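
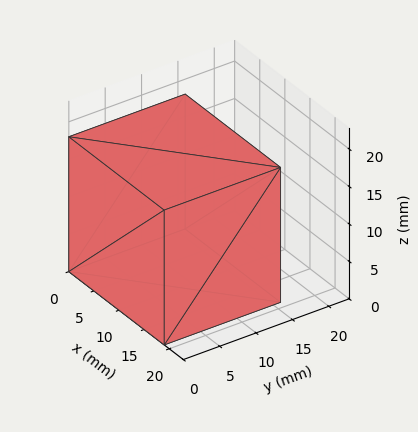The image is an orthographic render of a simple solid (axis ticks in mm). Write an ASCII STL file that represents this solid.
Reading the render: the shape is a rectangular box, roughly 19 × 16 mm footprint and 18 mm tall (dimensions read to the nearest mm from the axis ticks). For the STL, each face is triangulated and given an outward normal.

solid part
  facet normal 0.0000 0.0000 -1.0000
    outer loop
      vertex 19.00 16.00 0.00
      vertex 19.00 0.00 0.00
      vertex 0.00 0.00 0.00
    endloop
  endfacet
  facet normal 0.0000 0.0000 -1.0000
    outer loop
      vertex 0.00 16.00 0.00
      vertex 19.00 16.00 0.00
      vertex 0.00 0.00 0.00
    endloop
  endfacet
  facet normal 0.0000 0.0000 1.0000
    outer loop
      vertex 0.00 0.00 18.00
      vertex 19.00 0.00 18.00
      vertex 19.00 16.00 18.00
    endloop
  endfacet
  facet normal 0.0000 0.0000 1.0000
    outer loop
      vertex 0.00 0.00 18.00
      vertex 19.00 16.00 18.00
      vertex 0.00 16.00 18.00
    endloop
  endfacet
  facet normal 0.0000 -1.0000 0.0000
    outer loop
      vertex 0.00 0.00 0.00
      vertex 19.00 0.00 0.00
      vertex 19.00 0.00 18.00
    endloop
  endfacet
  facet normal 0.0000 -1.0000 0.0000
    outer loop
      vertex 0.00 0.00 0.00
      vertex 19.00 0.00 18.00
      vertex 0.00 0.00 18.00
    endloop
  endfacet
  facet normal 0.0000 1.0000 0.0000
    outer loop
      vertex 19.00 16.00 18.00
      vertex 19.00 16.00 0.00
      vertex 0.00 16.00 0.00
    endloop
  endfacet
  facet normal 0.0000 1.0000 0.0000
    outer loop
      vertex 0.00 16.00 18.00
      vertex 19.00 16.00 18.00
      vertex 0.00 16.00 0.00
    endloop
  endfacet
  facet normal -1.0000 0.0000 0.0000
    outer loop
      vertex 0.00 16.00 18.00
      vertex 0.00 16.00 0.00
      vertex 0.00 0.00 0.00
    endloop
  endfacet
  facet normal -1.0000 0.0000 0.0000
    outer loop
      vertex 0.00 0.00 18.00
      vertex 0.00 16.00 18.00
      vertex 0.00 0.00 0.00
    endloop
  endfacet
  facet normal 1.0000 0.0000 0.0000
    outer loop
      vertex 19.00 0.00 0.00
      vertex 19.00 16.00 0.00
      vertex 19.00 16.00 18.00
    endloop
  endfacet
  facet normal 1.0000 0.0000 0.0000
    outer loop
      vertex 19.00 0.00 0.00
      vertex 19.00 16.00 18.00
      vertex 19.00 0.00 18.00
    endloop
  endfacet
endsolid part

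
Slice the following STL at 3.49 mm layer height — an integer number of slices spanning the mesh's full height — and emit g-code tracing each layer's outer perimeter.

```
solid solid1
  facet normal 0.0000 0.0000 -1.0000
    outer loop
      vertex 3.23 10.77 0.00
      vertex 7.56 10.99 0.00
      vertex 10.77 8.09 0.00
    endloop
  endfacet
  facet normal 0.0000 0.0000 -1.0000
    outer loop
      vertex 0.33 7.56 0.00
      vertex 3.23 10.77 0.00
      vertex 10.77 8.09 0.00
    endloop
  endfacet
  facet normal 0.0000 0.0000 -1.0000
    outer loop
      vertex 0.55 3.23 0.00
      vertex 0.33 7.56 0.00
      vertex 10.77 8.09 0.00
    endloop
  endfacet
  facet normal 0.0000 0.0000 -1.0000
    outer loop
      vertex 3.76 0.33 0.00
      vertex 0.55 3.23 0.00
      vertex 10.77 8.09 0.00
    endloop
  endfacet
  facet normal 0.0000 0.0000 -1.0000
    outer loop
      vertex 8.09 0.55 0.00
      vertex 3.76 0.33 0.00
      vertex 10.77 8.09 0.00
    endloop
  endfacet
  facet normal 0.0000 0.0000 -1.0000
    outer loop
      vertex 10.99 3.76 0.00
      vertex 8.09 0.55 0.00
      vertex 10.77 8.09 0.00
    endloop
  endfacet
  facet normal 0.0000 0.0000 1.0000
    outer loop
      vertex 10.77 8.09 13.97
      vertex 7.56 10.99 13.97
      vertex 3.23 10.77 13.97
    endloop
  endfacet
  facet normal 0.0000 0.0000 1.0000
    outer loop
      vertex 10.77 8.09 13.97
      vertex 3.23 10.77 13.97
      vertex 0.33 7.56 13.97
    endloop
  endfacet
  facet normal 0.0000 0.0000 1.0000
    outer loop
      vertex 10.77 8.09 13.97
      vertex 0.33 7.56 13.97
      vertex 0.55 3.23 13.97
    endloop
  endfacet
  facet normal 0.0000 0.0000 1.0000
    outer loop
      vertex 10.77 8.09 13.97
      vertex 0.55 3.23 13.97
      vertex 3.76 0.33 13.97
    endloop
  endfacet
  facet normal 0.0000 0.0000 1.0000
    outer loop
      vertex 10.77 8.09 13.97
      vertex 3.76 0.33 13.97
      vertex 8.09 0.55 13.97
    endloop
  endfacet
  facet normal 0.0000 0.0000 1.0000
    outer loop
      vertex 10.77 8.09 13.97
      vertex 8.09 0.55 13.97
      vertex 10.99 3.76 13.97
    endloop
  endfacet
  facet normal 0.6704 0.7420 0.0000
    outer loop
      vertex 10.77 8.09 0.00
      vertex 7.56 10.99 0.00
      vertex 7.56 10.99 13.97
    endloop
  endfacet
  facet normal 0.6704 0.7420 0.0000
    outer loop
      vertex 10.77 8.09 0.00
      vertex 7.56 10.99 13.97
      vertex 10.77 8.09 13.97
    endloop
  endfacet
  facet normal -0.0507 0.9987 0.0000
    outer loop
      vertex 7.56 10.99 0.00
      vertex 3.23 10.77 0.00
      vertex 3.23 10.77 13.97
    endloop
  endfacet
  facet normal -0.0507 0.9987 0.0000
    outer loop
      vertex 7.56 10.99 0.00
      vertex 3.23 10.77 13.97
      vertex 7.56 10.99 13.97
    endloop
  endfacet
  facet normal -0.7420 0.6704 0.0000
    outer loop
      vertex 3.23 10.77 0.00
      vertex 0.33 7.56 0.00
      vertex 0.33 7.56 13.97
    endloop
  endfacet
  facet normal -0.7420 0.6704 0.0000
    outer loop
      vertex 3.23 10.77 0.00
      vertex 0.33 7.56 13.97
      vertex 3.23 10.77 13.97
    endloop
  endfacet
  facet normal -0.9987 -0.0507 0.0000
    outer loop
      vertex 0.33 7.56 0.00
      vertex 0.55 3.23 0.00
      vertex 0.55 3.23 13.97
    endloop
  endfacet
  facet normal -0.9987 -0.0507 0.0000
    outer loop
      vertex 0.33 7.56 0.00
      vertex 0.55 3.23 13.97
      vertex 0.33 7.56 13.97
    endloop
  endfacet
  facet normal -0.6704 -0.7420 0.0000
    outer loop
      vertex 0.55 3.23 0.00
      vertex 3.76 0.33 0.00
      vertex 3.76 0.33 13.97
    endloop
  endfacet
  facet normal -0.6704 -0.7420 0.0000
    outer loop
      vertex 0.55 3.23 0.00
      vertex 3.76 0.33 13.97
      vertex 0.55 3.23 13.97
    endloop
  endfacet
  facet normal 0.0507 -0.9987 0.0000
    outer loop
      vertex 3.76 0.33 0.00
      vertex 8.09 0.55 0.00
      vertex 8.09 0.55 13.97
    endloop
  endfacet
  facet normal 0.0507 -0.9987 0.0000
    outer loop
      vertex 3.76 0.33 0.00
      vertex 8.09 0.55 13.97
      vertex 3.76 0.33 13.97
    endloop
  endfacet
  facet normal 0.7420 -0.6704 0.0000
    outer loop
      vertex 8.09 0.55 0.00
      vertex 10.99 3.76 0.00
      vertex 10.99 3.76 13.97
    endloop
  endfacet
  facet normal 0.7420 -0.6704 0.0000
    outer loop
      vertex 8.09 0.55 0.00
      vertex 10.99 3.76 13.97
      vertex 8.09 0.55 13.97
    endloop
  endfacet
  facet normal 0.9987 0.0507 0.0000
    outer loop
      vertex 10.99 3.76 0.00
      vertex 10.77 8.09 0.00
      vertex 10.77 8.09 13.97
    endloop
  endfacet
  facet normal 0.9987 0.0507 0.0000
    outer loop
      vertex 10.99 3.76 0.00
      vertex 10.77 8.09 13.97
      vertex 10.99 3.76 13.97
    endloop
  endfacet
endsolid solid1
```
; perimeter-only toolpath
G21 ; units = mm
G90 ; absolute positioning
G28 ; home
; layer 1
G0 Z3.49
G0 X10.77 Y8.09
G1 X7.56 Y10.99
G1 X3.23 Y10.77
G1 X0.33 Y7.56
G1 X0.55 Y3.23
G1 X3.76 Y0.33
G1 X8.09 Y0.55
G1 X10.99 Y3.76
G1 X10.77 Y8.09
; layer 2
G0 Z6.99
G0 X10.77 Y8.09
G1 X7.56 Y10.99
G1 X3.23 Y10.77
G1 X0.33 Y7.56
G1 X0.55 Y3.23
G1 X3.76 Y0.33
G1 X8.09 Y0.55
G1 X10.99 Y3.76
G1 X10.77 Y8.09
; layer 3
G0 Z10.48
G0 X10.77 Y8.09
G1 X7.56 Y10.99
G1 X3.23 Y10.77
G1 X0.33 Y7.56
G1 X0.55 Y3.23
G1 X3.76 Y0.33
G1 X8.09 Y0.55
G1 X10.99 Y3.76
G1 X10.77 Y8.09
; layer 4
G0 Z13.97
G0 X10.77 Y8.09
G1 X7.56 Y10.99
G1 X3.23 Y10.77
G1 X0.33 Y7.56
G1 X0.55 Y3.23
G1 X3.76 Y0.33
G1 X8.09 Y0.55
G1 X10.99 Y3.76
G1 X10.77 Y8.09
M2 ; end

The solid is a regular 8-sided prism (a cylinder approximated with 8 flat sides), circumscribed radius ≈ 5.66 mm, height ≈ 14 mm. Slicing at Δz = 3.49 mm — 4 equal slices spanning the solid's height, so layer i sits at z = i·h/4 — gives 4 non-empty perimeters. Each is a 8-segment closed polygon; G0 lifts to the layer z and rapids to the start vertex, then G1 traces the edges.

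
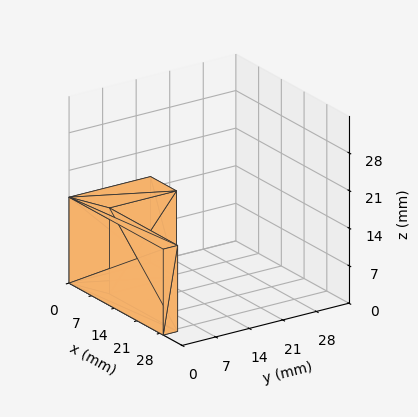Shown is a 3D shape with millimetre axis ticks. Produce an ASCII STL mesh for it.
Reading the render: the shape is an L-shaped prism: outer 29 × 17 mm, arm thicknesses ≈ 3 mm (horizontal) and 8 mm (vertical), extruded 16 mm in z (dimensions read to the nearest mm from the axis ticks). For the STL, each face is triangulated and given an outward normal.

solid part
  facet normal 0.0000 0.0000 -1.0000
    outer loop
      vertex 29.000 3.000 0.000
      vertex 29.000 0.000 0.000
      vertex 0.000 0.000 0.000
    endloop
  endfacet
  facet normal 0.0000 0.0000 -1.0000
    outer loop
      vertex 8.000 3.000 0.000
      vertex 29.000 3.000 0.000
      vertex 0.000 0.000 0.000
    endloop
  endfacet
  facet normal 0.0000 0.0000 -1.0000
    outer loop
      vertex 8.000 17.000 0.000
      vertex 8.000 3.000 0.000
      vertex 0.000 0.000 0.000
    endloop
  endfacet
  facet normal 0.0000 0.0000 -1.0000
    outer loop
      vertex 0.000 17.000 0.000
      vertex 8.000 17.000 0.000
      vertex 0.000 0.000 0.000
    endloop
  endfacet
  facet normal 0.0000 0.0000 1.0000
    outer loop
      vertex 0.000 0.000 16.000
      vertex 29.000 0.000 16.000
      vertex 29.000 3.000 16.000
    endloop
  endfacet
  facet normal 0.0000 0.0000 1.0000
    outer loop
      vertex 0.000 0.000 16.000
      vertex 29.000 3.000 16.000
      vertex 8.000 3.000 16.000
    endloop
  endfacet
  facet normal 0.0000 0.0000 1.0000
    outer loop
      vertex 0.000 0.000 16.000
      vertex 8.000 3.000 16.000
      vertex 8.000 17.000 16.000
    endloop
  endfacet
  facet normal 0.0000 0.0000 1.0000
    outer loop
      vertex 0.000 0.000 16.000
      vertex 8.000 17.000 16.000
      vertex 0.000 17.000 16.000
    endloop
  endfacet
  facet normal 0.0000 -1.0000 0.0000
    outer loop
      vertex 0.000 0.000 0.000
      vertex 29.000 0.000 0.000
      vertex 29.000 0.000 16.000
    endloop
  endfacet
  facet normal 0.0000 -1.0000 0.0000
    outer loop
      vertex 0.000 0.000 0.000
      vertex 29.000 0.000 16.000
      vertex 0.000 0.000 16.000
    endloop
  endfacet
  facet normal 1.0000 0.0000 0.0000
    outer loop
      vertex 29.000 0.000 0.000
      vertex 29.000 3.000 0.000
      vertex 29.000 3.000 16.000
    endloop
  endfacet
  facet normal 1.0000 0.0000 0.0000
    outer loop
      vertex 29.000 0.000 0.000
      vertex 29.000 3.000 16.000
      vertex 29.000 0.000 16.000
    endloop
  endfacet
  facet normal 0.0000 1.0000 0.0000
    outer loop
      vertex 29.000 3.000 0.000
      vertex 8.000 3.000 0.000
      vertex 8.000 3.000 16.000
    endloop
  endfacet
  facet normal 0.0000 1.0000 0.0000
    outer loop
      vertex 29.000 3.000 0.000
      vertex 8.000 3.000 16.000
      vertex 29.000 3.000 16.000
    endloop
  endfacet
  facet normal 1.0000 0.0000 0.0000
    outer loop
      vertex 8.000 3.000 0.000
      vertex 8.000 17.000 0.000
      vertex 8.000 17.000 16.000
    endloop
  endfacet
  facet normal 1.0000 0.0000 0.0000
    outer loop
      vertex 8.000 3.000 0.000
      vertex 8.000 17.000 16.000
      vertex 8.000 3.000 16.000
    endloop
  endfacet
  facet normal 0.0000 1.0000 0.0000
    outer loop
      vertex 8.000 17.000 0.000
      vertex 0.000 17.000 0.000
      vertex 0.000 17.000 16.000
    endloop
  endfacet
  facet normal 0.0000 1.0000 0.0000
    outer loop
      vertex 8.000 17.000 0.000
      vertex 0.000 17.000 16.000
      vertex 8.000 17.000 16.000
    endloop
  endfacet
  facet normal -1.0000 0.0000 0.0000
    outer loop
      vertex 0.000 17.000 0.000
      vertex 0.000 0.000 0.000
      vertex 0.000 0.000 16.000
    endloop
  endfacet
  facet normal -1.0000 0.0000 0.0000
    outer loop
      vertex 0.000 17.000 0.000
      vertex 0.000 0.000 16.000
      vertex 0.000 17.000 16.000
    endloop
  endfacet
endsolid part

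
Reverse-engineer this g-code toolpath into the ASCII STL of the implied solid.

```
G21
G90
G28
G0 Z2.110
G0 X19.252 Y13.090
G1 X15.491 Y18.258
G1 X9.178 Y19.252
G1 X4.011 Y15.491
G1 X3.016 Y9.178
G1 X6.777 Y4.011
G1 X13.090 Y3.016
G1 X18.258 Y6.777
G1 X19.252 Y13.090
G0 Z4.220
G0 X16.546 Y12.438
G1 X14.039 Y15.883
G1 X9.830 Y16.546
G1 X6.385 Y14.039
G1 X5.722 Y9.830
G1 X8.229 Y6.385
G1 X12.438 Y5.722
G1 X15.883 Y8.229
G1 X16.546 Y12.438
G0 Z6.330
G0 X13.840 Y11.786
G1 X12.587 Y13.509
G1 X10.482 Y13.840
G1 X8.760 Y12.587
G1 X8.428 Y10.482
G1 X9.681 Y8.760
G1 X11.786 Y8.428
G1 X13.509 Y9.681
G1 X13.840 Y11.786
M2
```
solid part
  facet normal 0.0000 0.0000 -1.0000
    outer loop
      vertex 8.526 21.958 0.000
      vertex 16.944 20.632 0.000
      vertex 21.958 13.742 0.000
    endloop
  endfacet
  facet normal 0.0000 0.0000 -1.0000
    outer loop
      vertex 1.636 16.944 0.000
      vertex 8.526 21.958 0.000
      vertex 21.958 13.742 0.000
    endloop
  endfacet
  facet normal 0.0000 0.0000 -1.0000
    outer loop
      vertex 0.310 8.526 0.000
      vertex 1.636 16.944 0.000
      vertex 21.958 13.742 0.000
    endloop
  endfacet
  facet normal 0.0000 0.0000 -1.0000
    outer loop
      vertex 5.324 1.636 0.000
      vertex 0.310 8.526 0.000
      vertex 21.958 13.742 0.000
    endloop
  endfacet
  facet normal 0.0000 0.0000 -1.0000
    outer loop
      vertex 13.742 0.310 0.000
      vertex 5.324 1.636 0.000
      vertex 21.958 13.742 0.000
    endloop
  endfacet
  facet normal 0.0000 0.0000 -1.0000
    outer loop
      vertex 20.632 5.324 0.000
      vertex 13.742 0.310 0.000
      vertex 21.958 13.742 0.000
    endloop
  endfacet
  facet normal 0.5129 0.3732 0.7731
    outer loop
      vertex 21.958 13.742 0.000
      vertex 16.944 20.632 0.000
      vertex 11.134 11.134 8.440
    endloop
  endfacet
  facet normal 0.0987 0.6266 0.7731
    outer loop
      vertex 16.944 20.632 0.000
      vertex 8.526 21.958 0.000
      vertex 11.134 11.134 8.440
    endloop
  endfacet
  facet normal -0.3732 0.5129 0.7731
    outer loop
      vertex 8.526 21.958 0.000
      vertex 1.636 16.944 0.000
      vertex 11.134 11.134 8.440
    endloop
  endfacet
  facet normal -0.6266 0.0987 0.7731
    outer loop
      vertex 1.636 16.944 0.000
      vertex 0.310 8.526 0.000
      vertex 11.134 11.134 8.440
    endloop
  endfacet
  facet normal -0.5129 -0.3732 0.7731
    outer loop
      vertex 0.310 8.526 0.000
      vertex 5.324 1.636 0.000
      vertex 11.134 11.134 8.440
    endloop
  endfacet
  facet normal -0.0987 -0.6266 0.7731
    outer loop
      vertex 5.324 1.636 0.000
      vertex 13.742 0.310 0.000
      vertex 11.134 11.134 8.440
    endloop
  endfacet
  facet normal 0.3732 -0.5129 0.7731
    outer loop
      vertex 13.742 0.310 0.000
      vertex 20.632 5.324 0.000
      vertex 11.134 11.134 8.440
    endloop
  endfacet
  facet normal 0.6266 -0.0987 0.7731
    outer loop
      vertex 20.632 5.324 0.000
      vertex 21.958 13.742 0.000
      vertex 11.134 11.134 8.440
    endloop
  endfacet
endsolid part

The G0 Z moves step by Δz≈2.110 mm. The G1 loops shrink linearly with z, so the solid tapers from its base footprint up to z≈8.44. Closing with a flat bottom cap and the tapered top and triangulating gives 14 facets — a regular 8-sided pyramid, base circumscribed radius ≈ 11.1 mm, apex at z ≈ 8.44 mm.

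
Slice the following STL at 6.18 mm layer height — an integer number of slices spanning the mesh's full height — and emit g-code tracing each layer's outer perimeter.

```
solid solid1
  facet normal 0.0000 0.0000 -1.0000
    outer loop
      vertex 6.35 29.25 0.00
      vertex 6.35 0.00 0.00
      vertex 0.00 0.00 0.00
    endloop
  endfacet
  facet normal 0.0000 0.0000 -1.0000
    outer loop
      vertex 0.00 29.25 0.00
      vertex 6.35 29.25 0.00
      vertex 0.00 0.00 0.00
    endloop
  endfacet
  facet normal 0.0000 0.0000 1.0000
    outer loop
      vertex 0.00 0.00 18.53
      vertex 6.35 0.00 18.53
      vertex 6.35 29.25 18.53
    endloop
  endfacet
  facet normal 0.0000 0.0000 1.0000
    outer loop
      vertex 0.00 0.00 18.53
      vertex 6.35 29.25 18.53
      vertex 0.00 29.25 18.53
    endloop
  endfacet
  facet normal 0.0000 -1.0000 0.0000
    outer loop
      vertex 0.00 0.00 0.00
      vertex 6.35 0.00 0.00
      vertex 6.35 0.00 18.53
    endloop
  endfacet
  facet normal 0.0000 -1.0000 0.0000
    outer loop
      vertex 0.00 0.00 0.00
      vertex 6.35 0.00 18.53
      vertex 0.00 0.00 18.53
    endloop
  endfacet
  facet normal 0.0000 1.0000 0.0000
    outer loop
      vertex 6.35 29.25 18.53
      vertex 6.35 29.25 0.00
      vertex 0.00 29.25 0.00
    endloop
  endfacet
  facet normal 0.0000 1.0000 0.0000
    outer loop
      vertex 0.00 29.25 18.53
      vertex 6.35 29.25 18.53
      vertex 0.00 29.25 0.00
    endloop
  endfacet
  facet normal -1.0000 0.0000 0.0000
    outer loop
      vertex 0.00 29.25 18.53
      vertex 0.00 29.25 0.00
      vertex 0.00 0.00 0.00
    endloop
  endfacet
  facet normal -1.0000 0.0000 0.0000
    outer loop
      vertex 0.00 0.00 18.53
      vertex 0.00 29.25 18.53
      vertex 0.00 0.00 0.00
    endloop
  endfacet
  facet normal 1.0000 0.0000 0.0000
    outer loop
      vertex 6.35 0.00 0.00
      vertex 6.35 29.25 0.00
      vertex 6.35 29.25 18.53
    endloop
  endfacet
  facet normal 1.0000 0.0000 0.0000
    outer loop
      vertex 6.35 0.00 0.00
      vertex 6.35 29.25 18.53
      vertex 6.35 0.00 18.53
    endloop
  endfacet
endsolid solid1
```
; perimeter-only toolpath
G21 ; units = mm
G90 ; absolute positioning
G28 ; home
; layer 1
G0 Z6.18
G0 X0.00 Y0.00
G1 X6.35 Y0.00
G1 X6.35 Y29.25
G1 X0.00 Y29.25
G1 X0.00 Y0.00
; layer 2
G0 Z12.35
G0 X0.00 Y0.00
G1 X6.35 Y0.00
G1 X6.35 Y29.25
G1 X0.00 Y29.25
G1 X0.00 Y0.00
; layer 3
G0 Z18.53
G0 X0.00 Y0.00
G1 X6.35 Y0.00
G1 X6.35 Y29.25
G1 X0.00 Y29.25
G1 X0.00 Y0.00
M2 ; end

The solid is a rectangular box, roughly 6.35 × 29.2 mm footprint and 18.5 mm tall. Slicing at Δz = 6.18 mm — 3 equal slices spanning the solid's height, so layer i sits at z = i·h/3 — gives 3 non-empty perimeters. Each is a 4-segment closed polygon; G0 lifts to the layer z and rapids to the start vertex, then G1 traces the edges.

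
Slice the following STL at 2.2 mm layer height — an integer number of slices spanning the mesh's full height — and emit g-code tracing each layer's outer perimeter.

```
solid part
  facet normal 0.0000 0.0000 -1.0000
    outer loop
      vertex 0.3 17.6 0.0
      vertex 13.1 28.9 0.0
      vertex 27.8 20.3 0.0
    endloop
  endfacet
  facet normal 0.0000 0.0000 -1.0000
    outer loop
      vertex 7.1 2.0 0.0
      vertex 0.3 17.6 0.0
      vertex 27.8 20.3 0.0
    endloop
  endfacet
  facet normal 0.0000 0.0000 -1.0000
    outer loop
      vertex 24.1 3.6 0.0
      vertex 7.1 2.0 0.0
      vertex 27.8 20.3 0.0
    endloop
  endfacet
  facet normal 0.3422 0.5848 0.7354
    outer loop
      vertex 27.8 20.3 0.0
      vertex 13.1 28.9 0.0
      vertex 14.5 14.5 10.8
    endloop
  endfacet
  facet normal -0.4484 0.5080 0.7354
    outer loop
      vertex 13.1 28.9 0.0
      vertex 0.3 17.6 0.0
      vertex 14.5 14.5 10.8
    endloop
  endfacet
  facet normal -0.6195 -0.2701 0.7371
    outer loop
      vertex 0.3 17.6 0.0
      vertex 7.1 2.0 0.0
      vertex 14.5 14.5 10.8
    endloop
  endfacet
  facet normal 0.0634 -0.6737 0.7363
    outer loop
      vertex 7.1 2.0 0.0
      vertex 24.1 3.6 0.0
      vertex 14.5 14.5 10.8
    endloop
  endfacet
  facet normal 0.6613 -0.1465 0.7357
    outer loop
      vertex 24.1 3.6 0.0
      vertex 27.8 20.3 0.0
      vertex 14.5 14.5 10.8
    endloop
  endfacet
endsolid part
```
; perimeter-only toolpath
G21 ; units = mm
G90 ; absolute positioning
G28 ; home
; layer 1
G0 Z2.2
G0 X25.1 Y19.1
G1 X13.4 Y26.0
G1 X3.1 Y17.0
G1 X8.6 Y4.5
G1 X22.2 Y5.8
G1 X25.1 Y19.1
; layer 2
G0 Z4.3
G0 X22.5 Y18.0
G1 X13.7 Y23.1
G1 X6.0 Y16.4
G1 X10.1 Y7.0
G1 X20.3 Y8.0
G1 X22.5 Y18.0
; layer 3
G0 Z6.5
G0 X19.8 Y16.8
G1 X13.9 Y20.3
G1 X8.8 Y15.7
G1 X11.5 Y9.5
G1 X18.3 Y10.1
G1 X19.8 Y16.8
; layer 4
G0 Z8.6
G0 X17.2 Y15.7
G1 X14.2 Y17.4
G1 X11.7 Y15.1
G1 X13.0 Y12.0
G1 X16.4 Y12.3
G1 X17.2 Y15.7
M2 ; end

The solid is a regular 5-sided pyramid, base circumscribed radius ≈ 14.5 mm, apex at z ≈ 10.8 mm. Slicing at Δz = 2.2 mm — 5 equal slices spanning the solid's height, so layer i sits at z = i·h/5 — gives 4 non-empty perimeters. Each is a 5-segment closed polygon; G0 lifts to the layer z and rapids to the start vertex, then G1 traces the edges. The cross-section shrinks linearly with z (the slice at the apex is degenerate and omitted).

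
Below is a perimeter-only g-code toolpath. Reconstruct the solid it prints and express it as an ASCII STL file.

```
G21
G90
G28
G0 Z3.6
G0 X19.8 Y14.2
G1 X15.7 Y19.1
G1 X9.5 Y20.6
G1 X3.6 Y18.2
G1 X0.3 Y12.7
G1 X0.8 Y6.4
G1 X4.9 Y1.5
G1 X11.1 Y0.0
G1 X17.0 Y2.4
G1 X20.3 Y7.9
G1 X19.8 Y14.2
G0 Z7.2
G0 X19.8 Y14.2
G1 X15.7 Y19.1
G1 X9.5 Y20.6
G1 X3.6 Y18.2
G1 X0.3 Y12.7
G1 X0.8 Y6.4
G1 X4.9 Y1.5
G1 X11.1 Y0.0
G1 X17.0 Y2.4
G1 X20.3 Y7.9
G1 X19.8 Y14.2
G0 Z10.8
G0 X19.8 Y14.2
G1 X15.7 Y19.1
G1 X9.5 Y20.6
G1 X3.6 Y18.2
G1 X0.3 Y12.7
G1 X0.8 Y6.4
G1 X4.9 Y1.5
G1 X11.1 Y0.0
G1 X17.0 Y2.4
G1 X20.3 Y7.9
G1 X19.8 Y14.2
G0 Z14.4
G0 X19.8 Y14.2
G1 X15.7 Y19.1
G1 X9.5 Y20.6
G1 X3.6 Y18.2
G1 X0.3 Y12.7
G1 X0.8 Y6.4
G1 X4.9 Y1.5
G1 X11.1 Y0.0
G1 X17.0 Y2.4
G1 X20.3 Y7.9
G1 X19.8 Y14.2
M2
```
solid part
  facet normal 0.0000 0.0000 -1.0000
    outer loop
      vertex 9.5 20.6 0.0
      vertex 15.7 19.1 0.0
      vertex 19.8 14.2 0.0
    endloop
  endfacet
  facet normal 0.0000 0.0000 -1.0000
    outer loop
      vertex 3.6 18.2 0.0
      vertex 9.5 20.6 0.0
      vertex 19.8 14.2 0.0
    endloop
  endfacet
  facet normal 0.0000 0.0000 -1.0000
    outer loop
      vertex 0.3 12.7 0.0
      vertex 3.6 18.2 0.0
      vertex 19.8 14.2 0.0
    endloop
  endfacet
  facet normal 0.0000 0.0000 -1.0000
    outer loop
      vertex 0.8 6.4 0.0
      vertex 0.3 12.7 0.0
      vertex 19.8 14.2 0.0
    endloop
  endfacet
  facet normal 0.0000 0.0000 -1.0000
    outer loop
      vertex 4.9 1.5 0.0
      vertex 0.8 6.4 0.0
      vertex 19.8 14.2 0.0
    endloop
  endfacet
  facet normal 0.0000 0.0000 -1.0000
    outer loop
      vertex 11.1 0.0 0.0
      vertex 4.9 1.5 0.0
      vertex 19.8 14.2 0.0
    endloop
  endfacet
  facet normal 0.0000 0.0000 -1.0000
    outer loop
      vertex 17.0 2.4 0.0
      vertex 11.1 0.0 0.0
      vertex 19.8 14.2 0.0
    endloop
  endfacet
  facet normal 0.0000 0.0000 -1.0000
    outer loop
      vertex 20.3 7.9 0.0
      vertex 17.0 2.4 0.0
      vertex 19.8 14.2 0.0
    endloop
  endfacet
  facet normal 0.0000 0.0000 1.0000
    outer loop
      vertex 19.8 14.2 14.4
      vertex 15.7 19.1 14.4
      vertex 9.5 20.6 14.4
    endloop
  endfacet
  facet normal 0.0000 0.0000 1.0000
    outer loop
      vertex 19.8 14.2 14.4
      vertex 9.5 20.6 14.4
      vertex 3.6 18.2 14.4
    endloop
  endfacet
  facet normal 0.0000 0.0000 1.0000
    outer loop
      vertex 19.8 14.2 14.4
      vertex 3.6 18.2 14.4
      vertex 0.3 12.7 14.4
    endloop
  endfacet
  facet normal 0.0000 0.0000 1.0000
    outer loop
      vertex 19.8 14.2 14.4
      vertex 0.3 12.7 14.4
      vertex 0.8 6.4 14.4
    endloop
  endfacet
  facet normal 0.0000 0.0000 1.0000
    outer loop
      vertex 19.8 14.2 14.4
      vertex 0.8 6.4 14.4
      vertex 4.9 1.5 14.4
    endloop
  endfacet
  facet normal 0.0000 0.0000 1.0000
    outer loop
      vertex 19.8 14.2 14.4
      vertex 4.9 1.5 14.4
      vertex 11.1 0.0 14.4
    endloop
  endfacet
  facet normal 0.0000 0.0000 1.0000
    outer loop
      vertex 19.8 14.2 14.4
      vertex 11.1 0.0 14.4
      vertex 17.0 2.4 14.4
    endloop
  endfacet
  facet normal 0.0000 0.0000 1.0000
    outer loop
      vertex 19.8 14.2 14.4
      vertex 17.0 2.4 14.4
      vertex 20.3 7.9 14.4
    endloop
  endfacet
  facet normal 0.7669 0.6417 0.0000
    outer loop
      vertex 19.8 14.2 0.0
      vertex 15.7 19.1 0.0
      vertex 15.7 19.1 14.4
    endloop
  endfacet
  facet normal 0.7669 0.6417 0.0000
    outer loop
      vertex 19.8 14.2 0.0
      vertex 15.7 19.1 14.4
      vertex 19.8 14.2 14.4
    endloop
  endfacet
  facet normal 0.2352 0.9720 0.0000
    outer loop
      vertex 15.7 19.1 0.0
      vertex 9.5 20.6 0.0
      vertex 9.5 20.6 14.4
    endloop
  endfacet
  facet normal 0.2352 0.9720 0.0000
    outer loop
      vertex 15.7 19.1 0.0
      vertex 9.5 20.6 14.4
      vertex 15.7 19.1 14.4
    endloop
  endfacet
  facet normal -0.3768 0.9263 0.0000
    outer loop
      vertex 9.5 20.6 0.0
      vertex 3.6 18.2 0.0
      vertex 3.6 18.2 14.4
    endloop
  endfacet
  facet normal -0.3768 0.9263 0.0000
    outer loop
      vertex 9.5 20.6 0.0
      vertex 3.6 18.2 14.4
      vertex 9.5 20.6 14.4
    endloop
  endfacet
  facet normal -0.8575 0.5145 0.0000
    outer loop
      vertex 3.6 18.2 0.0
      vertex 0.3 12.7 0.0
      vertex 0.3 12.7 14.4
    endloop
  endfacet
  facet normal -0.8575 0.5145 0.0000
    outer loop
      vertex 3.6 18.2 0.0
      vertex 0.3 12.7 14.4
      vertex 3.6 18.2 14.4
    endloop
  endfacet
  facet normal -0.9969 -0.0791 0.0000
    outer loop
      vertex 0.3 12.7 0.0
      vertex 0.8 6.4 0.0
      vertex 0.8 6.4 14.4
    endloop
  endfacet
  facet normal -0.9969 -0.0791 0.0000
    outer loop
      vertex 0.3 12.7 0.0
      vertex 0.8 6.4 14.4
      vertex 0.3 12.7 14.4
    endloop
  endfacet
  facet normal -0.7669 -0.6417 0.0000
    outer loop
      vertex 0.8 6.4 0.0
      vertex 4.9 1.5 0.0
      vertex 4.9 1.5 14.4
    endloop
  endfacet
  facet normal -0.7669 -0.6417 0.0000
    outer loop
      vertex 0.8 6.4 0.0
      vertex 4.9 1.5 14.4
      vertex 0.8 6.4 14.4
    endloop
  endfacet
  facet normal -0.2352 -0.9720 0.0000
    outer loop
      vertex 4.9 1.5 0.0
      vertex 11.1 0.0 0.0
      vertex 11.1 0.0 14.4
    endloop
  endfacet
  facet normal -0.2352 -0.9720 0.0000
    outer loop
      vertex 4.9 1.5 0.0
      vertex 11.1 0.0 14.4
      vertex 4.9 1.5 14.4
    endloop
  endfacet
  facet normal 0.3768 -0.9263 0.0000
    outer loop
      vertex 11.1 0.0 0.0
      vertex 17.0 2.4 0.0
      vertex 17.0 2.4 14.4
    endloop
  endfacet
  facet normal 0.3768 -0.9263 0.0000
    outer loop
      vertex 11.1 0.0 0.0
      vertex 17.0 2.4 14.4
      vertex 11.1 0.0 14.4
    endloop
  endfacet
  facet normal 0.8575 -0.5145 0.0000
    outer loop
      vertex 17.0 2.4 0.0
      vertex 20.3 7.9 0.0
      vertex 20.3 7.9 14.4
    endloop
  endfacet
  facet normal 0.8575 -0.5145 0.0000
    outer loop
      vertex 17.0 2.4 0.0
      vertex 20.3 7.9 14.4
      vertex 17.0 2.4 14.4
    endloop
  endfacet
  facet normal 0.9969 0.0791 0.0000
    outer loop
      vertex 20.3 7.9 0.0
      vertex 19.8 14.2 0.0
      vertex 19.8 14.2 14.4
    endloop
  endfacet
  facet normal 0.9969 0.0791 0.0000
    outer loop
      vertex 20.3 7.9 0.0
      vertex 19.8 14.2 14.4
      vertex 20.3 7.9 14.4
    endloop
  endfacet
endsolid part

The G0 Z moves step by Δz≈3.6 mm. Every layer's G1 loop is the same polygon, so the solid is a straight extrusion of it from z=0 to z≈14.4. Closing with flat bottom and top caps and triangulating gives 36 facets — a regular 10-sided prism (a cylinder approximated with 10 flat sides), circumscribed radius ≈ 10.3 mm, height ≈ 14.4 mm.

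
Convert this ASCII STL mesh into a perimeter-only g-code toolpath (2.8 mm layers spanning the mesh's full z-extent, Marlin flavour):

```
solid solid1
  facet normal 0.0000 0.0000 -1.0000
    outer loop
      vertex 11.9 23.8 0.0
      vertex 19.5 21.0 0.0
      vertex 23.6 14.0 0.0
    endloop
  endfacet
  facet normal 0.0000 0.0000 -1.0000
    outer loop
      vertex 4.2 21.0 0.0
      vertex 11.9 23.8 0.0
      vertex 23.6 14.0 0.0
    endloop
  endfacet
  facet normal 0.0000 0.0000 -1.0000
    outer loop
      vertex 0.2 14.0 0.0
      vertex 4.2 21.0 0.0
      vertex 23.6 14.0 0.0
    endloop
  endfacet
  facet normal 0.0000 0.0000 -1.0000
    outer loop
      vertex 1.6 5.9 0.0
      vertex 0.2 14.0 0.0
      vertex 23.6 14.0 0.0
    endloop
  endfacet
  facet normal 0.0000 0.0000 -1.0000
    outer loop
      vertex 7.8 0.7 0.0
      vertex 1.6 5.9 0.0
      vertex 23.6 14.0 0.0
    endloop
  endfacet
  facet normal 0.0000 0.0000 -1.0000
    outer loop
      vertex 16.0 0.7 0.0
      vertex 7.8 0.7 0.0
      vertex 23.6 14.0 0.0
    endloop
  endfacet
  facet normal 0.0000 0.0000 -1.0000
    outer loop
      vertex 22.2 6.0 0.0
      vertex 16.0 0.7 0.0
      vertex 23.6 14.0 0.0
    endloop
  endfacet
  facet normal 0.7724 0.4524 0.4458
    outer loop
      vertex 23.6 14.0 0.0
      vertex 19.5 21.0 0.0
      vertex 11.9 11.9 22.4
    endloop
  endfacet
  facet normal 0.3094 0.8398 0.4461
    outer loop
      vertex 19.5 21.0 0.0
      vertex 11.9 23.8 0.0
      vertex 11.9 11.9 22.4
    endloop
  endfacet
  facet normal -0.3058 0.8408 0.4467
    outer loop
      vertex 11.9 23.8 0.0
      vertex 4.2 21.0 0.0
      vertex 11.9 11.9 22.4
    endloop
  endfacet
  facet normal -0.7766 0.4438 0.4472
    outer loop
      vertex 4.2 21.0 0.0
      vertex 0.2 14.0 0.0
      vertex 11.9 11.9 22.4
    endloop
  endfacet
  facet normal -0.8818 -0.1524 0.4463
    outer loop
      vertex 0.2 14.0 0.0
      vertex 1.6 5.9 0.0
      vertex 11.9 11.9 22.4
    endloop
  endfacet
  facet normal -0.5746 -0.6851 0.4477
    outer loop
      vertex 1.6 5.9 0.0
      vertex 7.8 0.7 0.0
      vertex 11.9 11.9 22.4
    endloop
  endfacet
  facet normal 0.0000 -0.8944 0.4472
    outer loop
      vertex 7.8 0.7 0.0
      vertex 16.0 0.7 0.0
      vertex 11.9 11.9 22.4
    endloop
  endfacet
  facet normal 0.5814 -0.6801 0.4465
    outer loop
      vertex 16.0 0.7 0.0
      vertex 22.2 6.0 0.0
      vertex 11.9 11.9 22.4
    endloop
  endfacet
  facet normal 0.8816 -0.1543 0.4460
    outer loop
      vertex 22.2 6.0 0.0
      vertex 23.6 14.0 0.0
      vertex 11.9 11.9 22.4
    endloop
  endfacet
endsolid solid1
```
; perimeter-only toolpath
G21 ; units = mm
G90 ; absolute positioning
G28 ; home
; layer 1
G0 Z2.8
G0 X22.1 Y13.7
G1 X18.6 Y19.9
G1 X11.9 Y22.3
G1 X5.2 Y19.9
G1 X1.7 Y13.7
G1 X2.9 Y6.7
G1 X8.3 Y2.1
G1 X15.5 Y2.1
G1 X20.9 Y6.7
G1 X22.1 Y13.7
; layer 2
G0 Z5.6
G0 X20.7 Y13.5
G1 X17.6 Y18.7
G1 X11.9 Y20.8
G1 X6.1 Y18.7
G1 X3.1 Y13.5
G1 X4.2 Y7.4
G1 X8.8 Y3.5
G1 X15.0 Y3.5
G1 X19.6 Y7.5
G1 X20.7 Y13.5
; layer 3
G0 Z8.4
G0 X19.2 Y13.2
G1 X16.6 Y17.6
G1 X11.9 Y19.3
G1 X7.1 Y17.6
G1 X4.6 Y13.2
G1 X5.5 Y8.2
G1 X9.3 Y4.9
G1 X14.5 Y4.9
G1 X18.3 Y8.2
G1 X19.2 Y13.2
; layer 4
G0 Z11.2
G0 X17.8 Y12.9
G1 X15.7 Y16.4
G1 X11.9 Y17.9
G1 X8.1 Y16.4
G1 X6.0 Y12.9
G1 X6.8 Y8.9
G1 X9.8 Y6.3
G1 X13.9 Y6.3
G1 X17.1 Y8.9
G1 X17.8 Y12.9
; layer 5
G0 Z14.0
G0 X16.3 Y12.7
G1 X14.8 Y15.3
G1 X11.9 Y16.4
G1 X9.0 Y15.3
G1 X7.5 Y12.7
G1 X8.0 Y9.7
G1 X10.4 Y7.7
G1 X13.4 Y7.7
G1 X15.8 Y9.7
G1 X16.3 Y12.7
; layer 6
G0 Z16.8
G0 X14.8 Y12.4
G1 X13.8 Y14.2
G1 X11.9 Y14.9
G1 X10.0 Y14.2
G1 X9.0 Y12.4
G1 X9.3 Y10.4
G1 X10.9 Y9.1
G1 X12.9 Y9.1
G1 X14.5 Y10.4
G1 X14.8 Y12.4
; layer 7
G0 Z19.6
G0 X13.4 Y12.2
G1 X12.8 Y13.0
G1 X11.9 Y13.4
G1 X10.9 Y13.0
G1 X10.4 Y12.2
G1 X10.6 Y11.2
G1 X11.4 Y10.5
G1 X12.4 Y10.5
G1 X13.2 Y11.2
G1 X13.4 Y12.2
M2 ; end

The solid is a regular 9-sided pyramid, base circumscribed radius ≈ 11.9 mm, apex at z ≈ 22.4 mm. Slicing at Δz = 2.8 mm — 8 equal slices spanning the solid's height, so layer i sits at z = i·h/8 — gives 7 non-empty perimeters. Each is a 9-segment closed polygon; G0 lifts to the layer z and rapids to the start vertex, then G1 traces the edges. The cross-section shrinks linearly with z (the slice at the apex is degenerate and omitted).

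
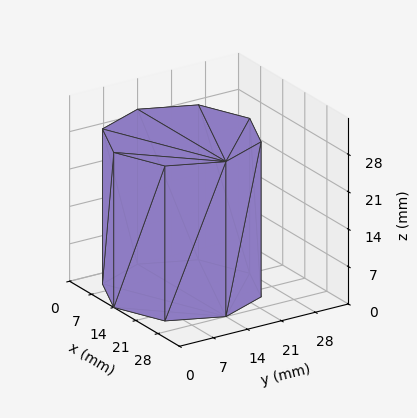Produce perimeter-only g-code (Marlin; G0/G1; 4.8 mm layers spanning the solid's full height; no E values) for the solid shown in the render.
Reading the render: the shape is a regular 8-sided prism (a cylinder approximated with 8 flat sides), circumscribed radius ≈ 14 mm, height ≈ 29 mm (dimensions read to the nearest mm from the axis ticks). For the g-code, the solid's height is divided into equal slices at the stated Δz and each level perimeter traced with G1 moves after a G0 lift.

; perimeter-only toolpath
G21 ; units = mm
G90 ; absolute positioning
G28 ; home
; layer 1
G0 Z4.8
G0 X28.0 Y14.0
G1 X23.9 Y23.9
G1 X14.0 Y28.0
G1 X4.1 Y23.9
G1 X0.0 Y14.0
G1 X4.1 Y4.1
G1 X14.0 Y0.0
G1 X23.9 Y4.1
G1 X28.0 Y14.0
; layer 2
G0 Z9.7
G0 X28.0 Y14.0
G1 X23.9 Y23.9
G1 X14.0 Y28.0
G1 X4.1 Y23.9
G1 X0.0 Y14.0
G1 X4.1 Y4.1
G1 X14.0 Y0.0
G1 X23.9 Y4.1
G1 X28.0 Y14.0
; layer 3
G0 Z14.5
G0 X28.0 Y14.0
G1 X23.9 Y23.9
G1 X14.0 Y28.0
G1 X4.1 Y23.9
G1 X0.0 Y14.0
G1 X4.1 Y4.1
G1 X14.0 Y0.0
G1 X23.9 Y4.1
G1 X28.0 Y14.0
; layer 4
G0 Z19.3
G0 X28.0 Y14.0
G1 X23.9 Y23.9
G1 X14.0 Y28.0
G1 X4.1 Y23.9
G1 X0.0 Y14.0
G1 X4.1 Y4.1
G1 X14.0 Y0.0
G1 X23.9 Y4.1
G1 X28.0 Y14.0
; layer 5
G0 Z24.2
G0 X28.0 Y14.0
G1 X23.9 Y23.9
G1 X14.0 Y28.0
G1 X4.1 Y23.9
G1 X0.0 Y14.0
G1 X4.1 Y4.1
G1 X14.0 Y0.0
G1 X23.9 Y4.1
G1 X28.0 Y14.0
; layer 6
G0 Z29.0
G0 X28.0 Y14.0
G1 X23.9 Y23.9
G1 X14.0 Y28.0
G1 X4.1 Y23.9
G1 X0.0 Y14.0
G1 X4.1 Y4.1
G1 X14.0 Y0.0
G1 X23.9 Y4.1
G1 X28.0 Y14.0
M2 ; end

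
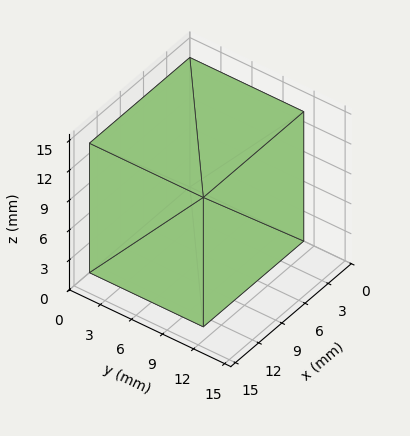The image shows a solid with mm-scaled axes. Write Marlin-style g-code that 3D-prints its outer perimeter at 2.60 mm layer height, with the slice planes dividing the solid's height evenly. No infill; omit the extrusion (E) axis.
Reading the render: the shape is a rectangular box, roughly 13 × 11 mm footprint and 13 mm tall (dimensions read to the nearest mm from the axis ticks). For the g-code, the solid's height is divided into equal slices at the stated Δz and each level perimeter traced with G1 moves after a G0 lift.

; perimeter-only toolpath
G21 ; units = mm
G90 ; absolute positioning
G28 ; home
; layer 1
G0 Z2.60
G0 X0.00 Y0.00
G1 X13.00 Y0.00
G1 X13.00 Y11.00
G1 X0.00 Y11.00
G1 X0.00 Y0.00
; layer 2
G0 Z5.20
G0 X0.00 Y0.00
G1 X13.00 Y0.00
G1 X13.00 Y11.00
G1 X0.00 Y11.00
G1 X0.00 Y0.00
; layer 3
G0 Z7.80
G0 X0.00 Y0.00
G1 X13.00 Y0.00
G1 X13.00 Y11.00
G1 X0.00 Y11.00
G1 X0.00 Y0.00
; layer 4
G0 Z10.40
G0 X0.00 Y0.00
G1 X13.00 Y0.00
G1 X13.00 Y11.00
G1 X0.00 Y11.00
G1 X0.00 Y0.00
; layer 5
G0 Z13.00
G0 X0.00 Y0.00
G1 X13.00 Y0.00
G1 X13.00 Y11.00
G1 X0.00 Y11.00
G1 X0.00 Y0.00
M2 ; end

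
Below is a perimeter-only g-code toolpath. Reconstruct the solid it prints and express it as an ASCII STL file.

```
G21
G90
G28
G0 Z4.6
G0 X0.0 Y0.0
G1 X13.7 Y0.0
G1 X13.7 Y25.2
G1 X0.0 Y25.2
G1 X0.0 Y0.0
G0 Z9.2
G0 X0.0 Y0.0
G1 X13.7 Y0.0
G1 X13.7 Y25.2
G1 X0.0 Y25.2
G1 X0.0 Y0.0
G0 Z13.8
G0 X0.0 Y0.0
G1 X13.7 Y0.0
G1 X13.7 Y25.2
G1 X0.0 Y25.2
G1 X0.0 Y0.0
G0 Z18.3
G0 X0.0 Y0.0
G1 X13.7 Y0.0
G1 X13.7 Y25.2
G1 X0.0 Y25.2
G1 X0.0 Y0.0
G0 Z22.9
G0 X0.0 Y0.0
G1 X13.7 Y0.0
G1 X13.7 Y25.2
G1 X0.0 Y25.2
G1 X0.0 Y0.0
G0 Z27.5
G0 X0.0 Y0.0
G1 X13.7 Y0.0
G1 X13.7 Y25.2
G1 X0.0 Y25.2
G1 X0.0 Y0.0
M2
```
solid part
  facet normal 0.0000 0.0000 -1.0000
    outer loop
      vertex 13.7 25.2 0.0
      vertex 13.7 0.0 0.0
      vertex 0.0 0.0 0.0
    endloop
  endfacet
  facet normal 0.0000 0.0000 -1.0000
    outer loop
      vertex 0.0 25.2 0.0
      vertex 13.7 25.2 0.0
      vertex 0.0 0.0 0.0
    endloop
  endfacet
  facet normal 0.0000 0.0000 1.0000
    outer loop
      vertex 0.0 0.0 27.5
      vertex 13.7 0.0 27.5
      vertex 13.7 25.2 27.5
    endloop
  endfacet
  facet normal 0.0000 0.0000 1.0000
    outer loop
      vertex 0.0 0.0 27.5
      vertex 13.7 25.2 27.5
      vertex 0.0 25.2 27.5
    endloop
  endfacet
  facet normal 0.0000 -1.0000 0.0000
    outer loop
      vertex 0.0 0.0 0.0
      vertex 13.7 0.0 0.0
      vertex 13.7 0.0 27.5
    endloop
  endfacet
  facet normal 0.0000 -1.0000 0.0000
    outer loop
      vertex 0.0 0.0 0.0
      vertex 13.7 0.0 27.5
      vertex 0.0 0.0 27.5
    endloop
  endfacet
  facet normal 0.0000 1.0000 0.0000
    outer loop
      vertex 13.7 25.2 27.5
      vertex 13.7 25.2 0.0
      vertex 0.0 25.2 0.0
    endloop
  endfacet
  facet normal 0.0000 1.0000 0.0000
    outer loop
      vertex 0.0 25.2 27.5
      vertex 13.7 25.2 27.5
      vertex 0.0 25.2 0.0
    endloop
  endfacet
  facet normal -1.0000 0.0000 0.0000
    outer loop
      vertex 0.0 25.2 27.5
      vertex 0.0 25.2 0.0
      vertex 0.0 0.0 0.0
    endloop
  endfacet
  facet normal -1.0000 0.0000 0.0000
    outer loop
      vertex 0.0 0.0 27.5
      vertex 0.0 25.2 27.5
      vertex 0.0 0.0 0.0
    endloop
  endfacet
  facet normal 1.0000 0.0000 0.0000
    outer loop
      vertex 13.7 0.0 0.0
      vertex 13.7 25.2 0.0
      vertex 13.7 25.2 27.5
    endloop
  endfacet
  facet normal 1.0000 0.0000 0.0000
    outer loop
      vertex 13.7 0.0 0.0
      vertex 13.7 25.2 27.5
      vertex 13.7 0.0 27.5
    endloop
  endfacet
endsolid part

The G0 Z moves step by Δz≈4.6 mm. Every layer's G1 loop is the same polygon, so the solid is a straight extrusion of it from z=0 to z≈27.5. Closing with flat bottom and top caps and triangulating gives 12 facets — a rectangular box, roughly 13.7 × 25.2 mm footprint and 27.5 mm tall.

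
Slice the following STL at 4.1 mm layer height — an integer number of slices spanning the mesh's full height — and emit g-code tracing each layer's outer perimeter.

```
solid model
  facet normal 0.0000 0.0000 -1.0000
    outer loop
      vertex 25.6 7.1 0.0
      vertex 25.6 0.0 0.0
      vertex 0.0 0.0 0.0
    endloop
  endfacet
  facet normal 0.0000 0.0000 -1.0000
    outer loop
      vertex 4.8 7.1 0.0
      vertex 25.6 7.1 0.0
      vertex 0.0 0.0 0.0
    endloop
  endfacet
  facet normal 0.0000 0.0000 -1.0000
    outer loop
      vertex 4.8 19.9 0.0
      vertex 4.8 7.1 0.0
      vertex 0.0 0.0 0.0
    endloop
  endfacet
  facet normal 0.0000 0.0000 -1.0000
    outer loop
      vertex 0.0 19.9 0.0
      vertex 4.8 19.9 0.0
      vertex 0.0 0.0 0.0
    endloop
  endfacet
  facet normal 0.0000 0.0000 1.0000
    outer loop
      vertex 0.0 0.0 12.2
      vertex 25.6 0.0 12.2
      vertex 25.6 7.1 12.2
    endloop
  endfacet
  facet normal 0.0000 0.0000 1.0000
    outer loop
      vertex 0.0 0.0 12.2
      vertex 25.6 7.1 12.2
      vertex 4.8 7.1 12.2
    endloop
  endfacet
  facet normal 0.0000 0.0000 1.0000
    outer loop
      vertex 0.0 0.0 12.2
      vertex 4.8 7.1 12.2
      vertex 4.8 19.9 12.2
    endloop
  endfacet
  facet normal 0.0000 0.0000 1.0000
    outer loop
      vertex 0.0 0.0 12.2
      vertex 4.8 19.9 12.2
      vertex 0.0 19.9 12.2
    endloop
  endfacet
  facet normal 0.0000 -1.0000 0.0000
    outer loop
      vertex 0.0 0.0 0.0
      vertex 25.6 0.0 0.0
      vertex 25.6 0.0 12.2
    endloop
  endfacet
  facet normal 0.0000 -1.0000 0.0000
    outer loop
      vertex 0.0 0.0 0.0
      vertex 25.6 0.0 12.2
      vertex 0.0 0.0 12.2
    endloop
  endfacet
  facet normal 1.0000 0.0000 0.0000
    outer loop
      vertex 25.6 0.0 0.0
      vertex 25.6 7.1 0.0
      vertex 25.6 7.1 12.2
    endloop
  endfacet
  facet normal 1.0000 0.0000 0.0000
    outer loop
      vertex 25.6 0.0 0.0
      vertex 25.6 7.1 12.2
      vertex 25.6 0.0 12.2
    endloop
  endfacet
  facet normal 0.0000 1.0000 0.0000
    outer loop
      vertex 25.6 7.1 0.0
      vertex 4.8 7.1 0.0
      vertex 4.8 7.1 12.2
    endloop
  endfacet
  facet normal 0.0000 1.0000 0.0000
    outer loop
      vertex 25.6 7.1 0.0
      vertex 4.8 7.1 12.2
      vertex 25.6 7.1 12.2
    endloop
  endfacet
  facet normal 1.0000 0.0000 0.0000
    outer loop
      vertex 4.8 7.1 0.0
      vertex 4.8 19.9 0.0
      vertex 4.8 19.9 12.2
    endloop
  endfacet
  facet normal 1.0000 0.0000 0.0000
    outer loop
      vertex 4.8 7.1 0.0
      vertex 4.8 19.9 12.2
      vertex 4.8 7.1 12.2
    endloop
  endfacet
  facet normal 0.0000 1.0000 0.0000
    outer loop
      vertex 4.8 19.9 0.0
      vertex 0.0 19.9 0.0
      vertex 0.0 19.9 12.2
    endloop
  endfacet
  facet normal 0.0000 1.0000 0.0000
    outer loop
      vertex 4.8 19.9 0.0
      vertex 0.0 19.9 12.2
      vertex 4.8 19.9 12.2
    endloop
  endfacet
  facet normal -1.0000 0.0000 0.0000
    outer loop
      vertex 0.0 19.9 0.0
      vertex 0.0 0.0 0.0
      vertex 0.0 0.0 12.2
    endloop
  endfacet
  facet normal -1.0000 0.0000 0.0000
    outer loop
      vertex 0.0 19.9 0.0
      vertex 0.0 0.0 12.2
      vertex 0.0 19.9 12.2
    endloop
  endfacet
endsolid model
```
; perimeter-only toolpath
G21 ; units = mm
G90 ; absolute positioning
G28 ; home
; layer 1
G0 Z4.1
G0 X0.0 Y0.0
G1 X25.6 Y0.0
G1 X25.6 Y7.1
G1 X4.8 Y7.1
G1 X4.8 Y19.9
G1 X0.0 Y19.9
G1 X0.0 Y0.0
; layer 2
G0 Z8.1
G0 X0.0 Y0.0
G1 X25.6 Y0.0
G1 X25.6 Y7.1
G1 X4.8 Y7.1
G1 X4.8 Y19.9
G1 X0.0 Y19.9
G1 X0.0 Y0.0
; layer 3
G0 Z12.2
G0 X0.0 Y0.0
G1 X25.6 Y0.0
G1 X25.6 Y7.1
G1 X4.8 Y7.1
G1 X4.8 Y19.9
G1 X0.0 Y19.9
G1 X0.0 Y0.0
M2 ; end

The solid is an L-shaped prism: outer 25.6 × 19.9 mm, arm thicknesses ≈ 7.1 mm (horizontal) and 4.8 mm (vertical), extruded 12.2 mm in z. Slicing at Δz = 4.1 mm — 3 equal slices spanning the solid's height, so layer i sits at z = i·h/3 — gives 3 non-empty perimeters. Each is a 6-segment closed polygon; G0 lifts to the layer z and rapids to the start vertex, then G1 traces the edges.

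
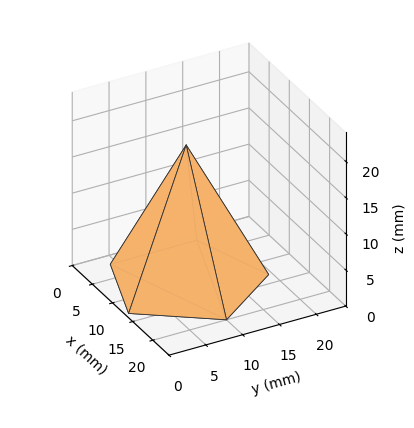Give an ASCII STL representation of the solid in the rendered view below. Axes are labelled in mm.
Reading the render: the shape is a regular 5-sided pyramid, base circumscribed radius ≈ 10 mm, apex at z ≈ 19 mm (dimensions read to the nearest mm from the axis ticks). For the STL, each face is triangulated and given an outward normal.

solid part
  facet normal 0.0000 0.0000 -1.0000
    outer loop
      vertex 1.910 15.878 0.000
      vertex 13.090 19.511 0.000
      vertex 20.000 10.000 0.000
    endloop
  endfacet
  facet normal 0.0000 0.0000 -1.0000
    outer loop
      vertex 1.910 4.122 0.000
      vertex 1.910 15.878 0.000
      vertex 20.000 10.000 0.000
    endloop
  endfacet
  facet normal 0.0000 0.0000 -1.0000
    outer loop
      vertex 13.090 0.489 0.000
      vertex 1.910 4.122 0.000
      vertex 20.000 10.000 0.000
    endloop
  endfacet
  facet normal 0.7444 0.5408 0.3918
    outer loop
      vertex 20.000 10.000 0.000
      vertex 13.090 19.511 0.000
      vertex 10.000 10.000 19.000
    endloop
  endfacet
  facet normal -0.2843 0.8750 0.3918
    outer loop
      vertex 13.090 19.511 0.000
      vertex 1.910 15.878 0.000
      vertex 10.000 10.000 19.000
    endloop
  endfacet
  facet normal -0.9201 0.0000 0.3918
    outer loop
      vertex 1.910 15.878 0.000
      vertex 1.910 4.122 0.000
      vertex 10.000 10.000 19.000
    endloop
  endfacet
  facet normal -0.2843 -0.8750 0.3918
    outer loop
      vertex 1.910 4.122 0.000
      vertex 13.090 0.489 0.000
      vertex 10.000 10.000 19.000
    endloop
  endfacet
  facet normal 0.7444 -0.5408 0.3918
    outer loop
      vertex 13.090 0.489 0.000
      vertex 20.000 10.000 0.000
      vertex 10.000 10.000 19.000
    endloop
  endfacet
endsolid part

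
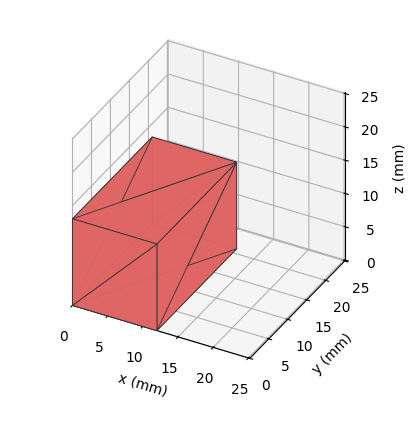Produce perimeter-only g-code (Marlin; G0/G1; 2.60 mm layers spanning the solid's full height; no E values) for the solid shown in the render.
Reading the render: the shape is a rectangular box, roughly 12 × 21 mm footprint and 13 mm tall (dimensions read to the nearest mm from the axis ticks). For the g-code, the solid's height is divided into equal slices at the stated Δz and each level perimeter traced with G1 moves after a G0 lift.

; perimeter-only toolpath
G21 ; units = mm
G90 ; absolute positioning
G28 ; home
; layer 1
G0 Z2.60
G0 X0.00 Y0.00
G1 X12.00 Y0.00
G1 X12.00 Y21.00
G1 X0.00 Y21.00
G1 X0.00 Y0.00
; layer 2
G0 Z5.20
G0 X0.00 Y0.00
G1 X12.00 Y0.00
G1 X12.00 Y21.00
G1 X0.00 Y21.00
G1 X0.00 Y0.00
; layer 3
G0 Z7.80
G0 X0.00 Y0.00
G1 X12.00 Y0.00
G1 X12.00 Y21.00
G1 X0.00 Y21.00
G1 X0.00 Y0.00
; layer 4
G0 Z10.40
G0 X0.00 Y0.00
G1 X12.00 Y0.00
G1 X12.00 Y21.00
G1 X0.00 Y21.00
G1 X0.00 Y0.00
; layer 5
G0 Z13.00
G0 X0.00 Y0.00
G1 X12.00 Y0.00
G1 X12.00 Y21.00
G1 X0.00 Y21.00
G1 X0.00 Y0.00
M2 ; end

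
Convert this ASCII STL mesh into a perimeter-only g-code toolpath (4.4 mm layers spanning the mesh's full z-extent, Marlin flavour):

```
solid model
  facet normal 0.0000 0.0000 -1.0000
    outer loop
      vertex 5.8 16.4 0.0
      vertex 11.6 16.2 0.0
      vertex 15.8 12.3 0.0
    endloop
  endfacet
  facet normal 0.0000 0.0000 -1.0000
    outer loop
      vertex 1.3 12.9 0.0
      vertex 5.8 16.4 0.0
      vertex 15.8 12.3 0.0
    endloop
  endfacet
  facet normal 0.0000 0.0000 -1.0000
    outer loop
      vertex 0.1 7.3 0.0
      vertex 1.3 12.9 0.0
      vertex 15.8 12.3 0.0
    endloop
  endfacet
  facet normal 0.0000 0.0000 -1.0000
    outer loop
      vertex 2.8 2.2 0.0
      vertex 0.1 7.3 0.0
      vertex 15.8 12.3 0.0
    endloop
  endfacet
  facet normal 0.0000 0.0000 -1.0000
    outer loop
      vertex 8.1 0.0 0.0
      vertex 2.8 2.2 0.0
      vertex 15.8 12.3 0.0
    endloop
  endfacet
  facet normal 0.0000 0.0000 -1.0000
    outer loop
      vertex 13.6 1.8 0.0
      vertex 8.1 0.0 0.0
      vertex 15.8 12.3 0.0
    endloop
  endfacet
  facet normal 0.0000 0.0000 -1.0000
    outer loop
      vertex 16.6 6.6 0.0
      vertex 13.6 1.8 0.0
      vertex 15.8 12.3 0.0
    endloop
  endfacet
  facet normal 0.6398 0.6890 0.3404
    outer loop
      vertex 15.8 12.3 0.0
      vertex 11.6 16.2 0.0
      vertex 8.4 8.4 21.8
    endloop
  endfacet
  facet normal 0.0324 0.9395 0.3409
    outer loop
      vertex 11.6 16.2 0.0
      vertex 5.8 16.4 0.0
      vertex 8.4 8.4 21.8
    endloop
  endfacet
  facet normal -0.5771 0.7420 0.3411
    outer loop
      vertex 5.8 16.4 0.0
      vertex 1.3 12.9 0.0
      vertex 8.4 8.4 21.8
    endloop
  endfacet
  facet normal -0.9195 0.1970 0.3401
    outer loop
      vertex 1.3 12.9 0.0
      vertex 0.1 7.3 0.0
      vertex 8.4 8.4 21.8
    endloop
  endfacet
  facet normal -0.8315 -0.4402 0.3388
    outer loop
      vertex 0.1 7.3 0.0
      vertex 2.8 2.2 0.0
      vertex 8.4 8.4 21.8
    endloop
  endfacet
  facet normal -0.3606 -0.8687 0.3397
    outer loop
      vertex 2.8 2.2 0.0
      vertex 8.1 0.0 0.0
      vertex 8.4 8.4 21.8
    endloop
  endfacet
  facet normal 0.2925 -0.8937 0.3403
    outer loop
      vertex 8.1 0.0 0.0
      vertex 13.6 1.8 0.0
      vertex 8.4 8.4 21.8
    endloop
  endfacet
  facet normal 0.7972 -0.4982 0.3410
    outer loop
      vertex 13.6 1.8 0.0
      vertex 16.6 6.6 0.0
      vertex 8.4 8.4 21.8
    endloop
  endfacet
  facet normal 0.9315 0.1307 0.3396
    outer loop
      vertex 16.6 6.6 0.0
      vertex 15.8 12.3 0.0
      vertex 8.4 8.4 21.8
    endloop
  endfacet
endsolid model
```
; perimeter-only toolpath
G21 ; units = mm
G90 ; absolute positioning
G28 ; home
; layer 1
G0 Z4.4
G0 X14.3 Y11.5
G1 X11.0 Y14.6
G1 X6.3 Y14.8
G1 X2.7 Y12.0
G1 X1.8 Y7.5
G1 X3.9 Y3.4
G1 X8.2 Y1.7
G1 X12.6 Y3.1
G1 X15.0 Y7.0
G1 X14.3 Y11.5
; layer 2
G0 Z8.7
G0 X12.8 Y10.7
G1 X10.3 Y13.1
G1 X6.8 Y13.2
G1 X4.1 Y11.1
G1 X3.4 Y7.7
G1 X5.0 Y4.7
G1 X8.2 Y3.4
G1 X11.5 Y4.4
G1 X13.3 Y7.3
G1 X12.8 Y10.7
; layer 3
G0 Z13.1
G0 X11.4 Y10.0
G1 X9.7 Y11.5
G1 X7.4 Y11.6
G1 X5.6 Y10.2
G1 X5.1 Y8.0
G1 X6.2 Y5.9
G1 X8.3 Y5.0
G1 X10.5 Y5.8
G1 X11.7 Y7.7
G1 X11.4 Y10.0
; layer 4
G0 Z17.4
G0 X9.9 Y9.2
G1 X9.0 Y10.0
G1 X7.9 Y10.0
G1 X7.0 Y9.3
G1 X6.7 Y8.2
G1 X7.3 Y7.2
G1 X8.3 Y6.7
G1 X9.4 Y7.1
G1 X10.0 Y8.0
G1 X9.9 Y9.2
M2 ; end

The solid is a regular 9-sided pyramid, base circumscribed radius ≈ 8.4 mm, apex at z ≈ 21.8 mm. Slicing at Δz = 4.4 mm — 5 equal slices spanning the solid's height, so layer i sits at z = i·h/5 — gives 4 non-empty perimeters. Each is a 9-segment closed polygon; G0 lifts to the layer z and rapids to the start vertex, then G1 traces the edges. The cross-section shrinks linearly with z (the slice at the apex is degenerate and omitted).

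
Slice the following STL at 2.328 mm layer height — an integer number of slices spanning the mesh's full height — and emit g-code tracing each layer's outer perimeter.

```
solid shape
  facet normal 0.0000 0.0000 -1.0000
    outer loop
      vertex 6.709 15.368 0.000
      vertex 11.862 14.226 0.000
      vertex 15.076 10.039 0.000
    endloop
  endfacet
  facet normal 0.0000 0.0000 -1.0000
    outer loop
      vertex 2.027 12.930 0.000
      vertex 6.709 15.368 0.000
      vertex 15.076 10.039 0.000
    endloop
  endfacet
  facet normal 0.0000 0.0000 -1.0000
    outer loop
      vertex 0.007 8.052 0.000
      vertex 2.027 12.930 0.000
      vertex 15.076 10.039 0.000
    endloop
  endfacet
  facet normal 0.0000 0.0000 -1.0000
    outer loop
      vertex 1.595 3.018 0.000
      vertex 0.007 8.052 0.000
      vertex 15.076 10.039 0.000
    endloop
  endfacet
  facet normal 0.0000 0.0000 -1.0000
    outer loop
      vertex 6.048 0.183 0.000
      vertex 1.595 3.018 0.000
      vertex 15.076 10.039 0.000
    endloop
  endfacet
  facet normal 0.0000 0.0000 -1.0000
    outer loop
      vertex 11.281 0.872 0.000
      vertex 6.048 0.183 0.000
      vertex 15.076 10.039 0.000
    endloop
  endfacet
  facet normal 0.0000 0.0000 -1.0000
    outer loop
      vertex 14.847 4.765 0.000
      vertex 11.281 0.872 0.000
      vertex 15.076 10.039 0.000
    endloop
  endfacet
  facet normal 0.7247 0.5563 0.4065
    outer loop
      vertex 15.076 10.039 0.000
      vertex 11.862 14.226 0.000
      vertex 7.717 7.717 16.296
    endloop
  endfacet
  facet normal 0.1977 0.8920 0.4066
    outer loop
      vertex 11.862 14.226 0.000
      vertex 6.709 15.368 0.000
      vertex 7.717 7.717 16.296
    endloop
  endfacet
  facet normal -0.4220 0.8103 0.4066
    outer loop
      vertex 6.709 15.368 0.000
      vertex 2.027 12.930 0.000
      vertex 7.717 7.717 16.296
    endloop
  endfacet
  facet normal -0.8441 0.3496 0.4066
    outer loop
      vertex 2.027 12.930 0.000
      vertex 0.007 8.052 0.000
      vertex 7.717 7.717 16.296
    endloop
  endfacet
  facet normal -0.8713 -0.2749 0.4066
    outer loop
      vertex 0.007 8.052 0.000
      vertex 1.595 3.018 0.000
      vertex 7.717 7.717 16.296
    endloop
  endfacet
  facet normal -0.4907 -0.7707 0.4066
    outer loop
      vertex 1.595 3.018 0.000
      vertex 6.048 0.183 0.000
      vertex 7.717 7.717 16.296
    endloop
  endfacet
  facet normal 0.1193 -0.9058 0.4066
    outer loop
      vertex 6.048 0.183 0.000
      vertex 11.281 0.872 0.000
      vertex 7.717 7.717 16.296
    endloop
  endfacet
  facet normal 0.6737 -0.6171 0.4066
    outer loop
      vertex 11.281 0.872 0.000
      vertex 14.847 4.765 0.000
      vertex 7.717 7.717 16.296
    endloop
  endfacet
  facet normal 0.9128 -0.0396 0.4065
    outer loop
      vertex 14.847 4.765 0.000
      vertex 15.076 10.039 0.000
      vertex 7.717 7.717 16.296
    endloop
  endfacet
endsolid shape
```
; perimeter-only toolpath
G21 ; units = mm
G90 ; absolute positioning
G28 ; home
; layer 1
G0 Z2.328
G0 X14.025 Y9.707
G1 X11.270 Y13.296
G1 X6.853 Y14.275
G1 X2.840 Y12.185
G1 X1.108 Y8.004
G1 X2.470 Y3.689
G1 X6.286 Y1.259
G1 X10.772 Y1.850
G1 X13.828 Y5.187
G1 X14.025 Y9.707
; layer 2
G0 Z4.656
G0 X12.973 Y9.376
G1 X10.678 Y12.366
G1 X6.997 Y13.182
G1 X3.653 Y11.441
G1 X2.210 Y7.956
G1 X3.344 Y4.361
G1 X6.525 Y2.336
G1 X10.263 Y2.828
G1 X12.810 Y5.608
G1 X12.973 Y9.376
; layer 3
G0 Z6.984
G0 X11.922 Y9.044
G1 X10.086 Y11.436
G1 X7.141 Y12.089
G1 X4.466 Y10.696
G1 X3.311 Y7.908
G1 X4.219 Y5.032
G1 X6.763 Y3.412
G1 X9.754 Y3.806
G1 X11.791 Y6.030
G1 X11.922 Y9.044
; layer 4
G0 Z9.312
G0 X10.871 Y8.712
G1 X9.493 Y10.507
G1 X7.285 Y10.996
G1 X5.278 Y9.951
G1 X4.413 Y7.861
G1 X5.093 Y5.703
G1 X7.002 Y4.488
G1 X9.244 Y4.783
G1 X10.773 Y6.452
G1 X10.871 Y8.712
; layer 5
G0 Z11.640
G0 X9.820 Y8.380
G1 X8.901 Y9.577
G1 X7.429 Y9.903
G1 X6.091 Y9.206
G1 X5.514 Y7.813
G1 X5.968 Y6.374
G1 X7.240 Y5.564
G1 X8.735 Y5.761
G1 X9.754 Y6.874
G1 X9.820 Y8.380
; layer 6
G0 Z13.968
G0 X8.768 Y8.049
G1 X8.309 Y8.647
G1 X7.573 Y8.810
G1 X6.904 Y8.462
G1 X6.616 Y7.765
G1 X6.842 Y7.046
G1 X7.479 Y6.641
G1 X8.226 Y6.739
G1 X8.736 Y7.295
G1 X8.768 Y8.049
M2 ; end

The solid is a regular 9-sided pyramid, base circumscribed radius ≈ 7.72 mm, apex at z ≈ 16.3 mm. Slicing at Δz = 2.328 mm — 7 equal slices spanning the solid's height, so layer i sits at z = i·h/7 — gives 6 non-empty perimeters. Each is a 9-segment closed polygon; G0 lifts to the layer z and rapids to the start vertex, then G1 traces the edges. The cross-section shrinks linearly with z (the slice at the apex is degenerate and omitted).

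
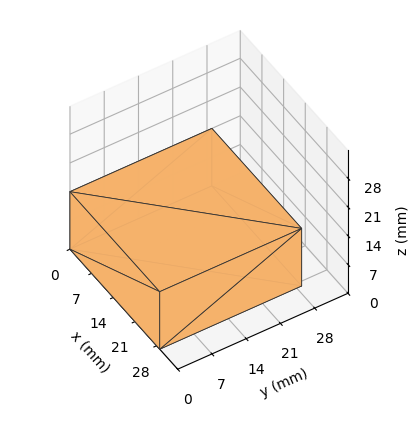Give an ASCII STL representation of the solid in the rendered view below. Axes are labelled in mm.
Reading the render: the shape is a rectangular box, roughly 29 × 29 mm footprint and 14 mm tall (dimensions read to the nearest mm from the axis ticks). For the STL, each face is triangulated and given an outward normal.

solid part
  facet normal 0.0000 0.0000 -1.0000
    outer loop
      vertex 29.0 29.0 0.0
      vertex 29.0 0.0 0.0
      vertex 0.0 0.0 0.0
    endloop
  endfacet
  facet normal 0.0000 0.0000 -1.0000
    outer loop
      vertex 0.0 29.0 0.0
      vertex 29.0 29.0 0.0
      vertex 0.0 0.0 0.0
    endloop
  endfacet
  facet normal 0.0000 0.0000 1.0000
    outer loop
      vertex 0.0 0.0 14.0
      vertex 29.0 0.0 14.0
      vertex 29.0 29.0 14.0
    endloop
  endfacet
  facet normal 0.0000 0.0000 1.0000
    outer loop
      vertex 0.0 0.0 14.0
      vertex 29.0 29.0 14.0
      vertex 0.0 29.0 14.0
    endloop
  endfacet
  facet normal 0.0000 -1.0000 0.0000
    outer loop
      vertex 0.0 0.0 0.0
      vertex 29.0 0.0 0.0
      vertex 29.0 0.0 14.0
    endloop
  endfacet
  facet normal 0.0000 -1.0000 0.0000
    outer loop
      vertex 0.0 0.0 0.0
      vertex 29.0 0.0 14.0
      vertex 0.0 0.0 14.0
    endloop
  endfacet
  facet normal 0.0000 1.0000 0.0000
    outer loop
      vertex 29.0 29.0 14.0
      vertex 29.0 29.0 0.0
      vertex 0.0 29.0 0.0
    endloop
  endfacet
  facet normal 0.0000 1.0000 0.0000
    outer loop
      vertex 0.0 29.0 14.0
      vertex 29.0 29.0 14.0
      vertex 0.0 29.0 0.0
    endloop
  endfacet
  facet normal -1.0000 0.0000 0.0000
    outer loop
      vertex 0.0 29.0 14.0
      vertex 0.0 29.0 0.0
      vertex 0.0 0.0 0.0
    endloop
  endfacet
  facet normal -1.0000 0.0000 0.0000
    outer loop
      vertex 0.0 0.0 14.0
      vertex 0.0 29.0 14.0
      vertex 0.0 0.0 0.0
    endloop
  endfacet
  facet normal 1.0000 0.0000 0.0000
    outer loop
      vertex 29.0 0.0 0.0
      vertex 29.0 29.0 0.0
      vertex 29.0 29.0 14.0
    endloop
  endfacet
  facet normal 1.0000 0.0000 0.0000
    outer loop
      vertex 29.0 0.0 0.0
      vertex 29.0 29.0 14.0
      vertex 29.0 0.0 14.0
    endloop
  endfacet
endsolid part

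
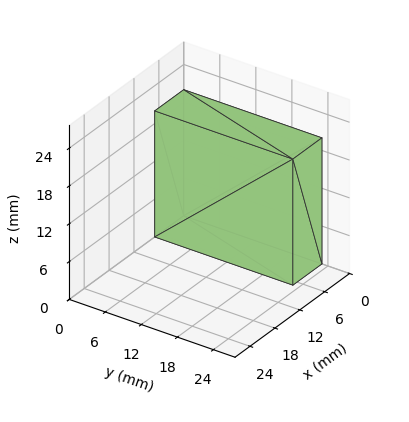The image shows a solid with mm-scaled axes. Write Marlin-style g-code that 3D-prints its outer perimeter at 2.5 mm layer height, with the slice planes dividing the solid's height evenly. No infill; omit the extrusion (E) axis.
Reading the render: the shape is a rectangular box, roughly 7 × 23 mm footprint and 20 mm tall (dimensions read to the nearest mm from the axis ticks). For the g-code, the solid's height is divided into equal slices at the stated Δz and each level perimeter traced with G1 moves after a G0 lift.

; perimeter-only toolpath
G21 ; units = mm
G90 ; absolute positioning
G28 ; home
; layer 1
G0 Z2.5
G0 X0.0 Y0.0
G1 X7.0 Y0.0
G1 X7.0 Y23.0
G1 X0.0 Y23.0
G1 X0.0 Y0.0
; layer 2
G0 Z5.0
G0 X0.0 Y0.0
G1 X7.0 Y0.0
G1 X7.0 Y23.0
G1 X0.0 Y23.0
G1 X0.0 Y0.0
; layer 3
G0 Z7.5
G0 X0.0 Y0.0
G1 X7.0 Y0.0
G1 X7.0 Y23.0
G1 X0.0 Y23.0
G1 X0.0 Y0.0
; layer 4
G0 Z10.0
G0 X0.0 Y0.0
G1 X7.0 Y0.0
G1 X7.0 Y23.0
G1 X0.0 Y23.0
G1 X0.0 Y0.0
; layer 5
G0 Z12.5
G0 X0.0 Y0.0
G1 X7.0 Y0.0
G1 X7.0 Y23.0
G1 X0.0 Y23.0
G1 X0.0 Y0.0
; layer 6
G0 Z15.0
G0 X0.0 Y0.0
G1 X7.0 Y0.0
G1 X7.0 Y23.0
G1 X0.0 Y23.0
G1 X0.0 Y0.0
; layer 7
G0 Z17.5
G0 X0.0 Y0.0
G1 X7.0 Y0.0
G1 X7.0 Y23.0
G1 X0.0 Y23.0
G1 X0.0 Y0.0
; layer 8
G0 Z20.0
G0 X0.0 Y0.0
G1 X7.0 Y0.0
G1 X7.0 Y23.0
G1 X0.0 Y23.0
G1 X0.0 Y0.0
M2 ; end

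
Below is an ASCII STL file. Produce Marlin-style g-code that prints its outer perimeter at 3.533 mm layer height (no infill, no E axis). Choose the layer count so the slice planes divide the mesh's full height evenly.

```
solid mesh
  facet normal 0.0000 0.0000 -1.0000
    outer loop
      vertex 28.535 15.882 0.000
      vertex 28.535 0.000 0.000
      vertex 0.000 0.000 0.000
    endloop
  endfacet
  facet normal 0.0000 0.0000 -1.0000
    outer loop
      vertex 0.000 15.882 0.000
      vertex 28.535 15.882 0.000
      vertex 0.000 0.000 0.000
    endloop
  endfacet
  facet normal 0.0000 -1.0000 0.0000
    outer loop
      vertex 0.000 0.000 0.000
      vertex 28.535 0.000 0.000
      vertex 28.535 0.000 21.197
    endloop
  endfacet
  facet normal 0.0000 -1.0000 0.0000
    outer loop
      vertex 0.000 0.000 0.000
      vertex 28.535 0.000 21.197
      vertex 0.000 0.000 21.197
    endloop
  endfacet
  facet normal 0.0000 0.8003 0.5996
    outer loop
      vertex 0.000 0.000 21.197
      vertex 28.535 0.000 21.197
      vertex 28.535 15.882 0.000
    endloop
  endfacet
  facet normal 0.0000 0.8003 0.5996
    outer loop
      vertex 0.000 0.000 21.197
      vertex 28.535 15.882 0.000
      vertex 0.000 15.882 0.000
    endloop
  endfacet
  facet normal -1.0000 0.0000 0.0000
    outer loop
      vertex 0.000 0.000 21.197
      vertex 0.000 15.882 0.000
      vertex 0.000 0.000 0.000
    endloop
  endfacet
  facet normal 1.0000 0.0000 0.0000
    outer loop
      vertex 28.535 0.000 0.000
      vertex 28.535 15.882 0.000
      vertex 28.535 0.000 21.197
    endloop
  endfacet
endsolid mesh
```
; perimeter-only toolpath
G21 ; units = mm
G90 ; absolute positioning
G28 ; home
; layer 1
G0 Z3.533
G0 X0.000 Y0.000
G1 X28.535 Y0.000
G1 X28.535 Y13.235
G1 X0.000 Y13.235
G1 X0.000 Y0.000
; layer 2
G0 Z7.066
G0 X0.000 Y0.000
G1 X28.535 Y0.000
G1 X28.535 Y10.588
G1 X0.000 Y10.588
G1 X0.000 Y0.000
; layer 3
G0 Z10.598
G0 X0.000 Y0.000
G1 X28.535 Y0.000
G1 X28.535 Y7.941
G1 X0.000 Y7.941
G1 X0.000 Y0.000
; layer 4
G0 Z14.131
G0 X0.000 Y0.000
G1 X28.535 Y0.000
G1 X28.535 Y5.294
G1 X0.000 Y5.294
G1 X0.000 Y0.000
; layer 5
G0 Z17.664
G0 X0.000 Y0.000
G1 X28.535 Y0.000
G1 X28.535 Y2.647
G1 X0.000 Y2.647
G1 X0.000 Y0.000
M2 ; end

The solid is a wedge (ramp): 28.5 × 15.9 mm base, rising to 21.2 mm along the y=0 edge and sloping linearly to z=0 at y=15.9. Slicing at Δz = 3.533 mm — 6 equal slices spanning the solid's height, so layer i sits at z = i·h/6 — gives 5 non-empty perimeters. Each is a 4-segment closed polygon; G0 lifts to the layer z and rapids to the start vertex, then G1 traces the edges. The cross-section shrinks linearly with z (the slice at the apex is degenerate and omitted).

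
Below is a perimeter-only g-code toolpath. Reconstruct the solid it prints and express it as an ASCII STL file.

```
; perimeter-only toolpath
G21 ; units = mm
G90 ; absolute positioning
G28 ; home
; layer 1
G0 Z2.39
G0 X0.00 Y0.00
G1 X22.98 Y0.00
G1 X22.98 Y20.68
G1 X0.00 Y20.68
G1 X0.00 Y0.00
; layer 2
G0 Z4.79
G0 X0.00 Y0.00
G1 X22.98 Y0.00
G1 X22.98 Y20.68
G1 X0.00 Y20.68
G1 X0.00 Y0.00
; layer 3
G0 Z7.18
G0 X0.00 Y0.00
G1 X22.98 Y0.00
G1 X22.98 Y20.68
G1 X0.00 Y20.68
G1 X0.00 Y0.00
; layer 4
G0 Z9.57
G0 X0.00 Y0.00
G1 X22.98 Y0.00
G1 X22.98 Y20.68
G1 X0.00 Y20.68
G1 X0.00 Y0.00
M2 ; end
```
solid part
  facet normal 0.0000 0.0000 -1.0000
    outer loop
      vertex 22.98 20.68 0.00
      vertex 22.98 0.00 0.00
      vertex 0.00 0.00 0.00
    endloop
  endfacet
  facet normal 0.0000 0.0000 -1.0000
    outer loop
      vertex 0.00 20.68 0.00
      vertex 22.98 20.68 0.00
      vertex 0.00 0.00 0.00
    endloop
  endfacet
  facet normal 0.0000 0.0000 1.0000
    outer loop
      vertex 0.00 0.00 9.57
      vertex 22.98 0.00 9.57
      vertex 22.98 20.68 9.57
    endloop
  endfacet
  facet normal 0.0000 0.0000 1.0000
    outer loop
      vertex 0.00 0.00 9.57
      vertex 22.98 20.68 9.57
      vertex 0.00 20.68 9.57
    endloop
  endfacet
  facet normal 0.0000 -1.0000 0.0000
    outer loop
      vertex 0.00 0.00 0.00
      vertex 22.98 0.00 0.00
      vertex 22.98 0.00 9.57
    endloop
  endfacet
  facet normal 0.0000 -1.0000 0.0000
    outer loop
      vertex 0.00 0.00 0.00
      vertex 22.98 0.00 9.57
      vertex 0.00 0.00 9.57
    endloop
  endfacet
  facet normal 0.0000 1.0000 0.0000
    outer loop
      vertex 22.98 20.68 9.57
      vertex 22.98 20.68 0.00
      vertex 0.00 20.68 0.00
    endloop
  endfacet
  facet normal 0.0000 1.0000 0.0000
    outer loop
      vertex 0.00 20.68 9.57
      vertex 22.98 20.68 9.57
      vertex 0.00 20.68 0.00
    endloop
  endfacet
  facet normal -1.0000 0.0000 0.0000
    outer loop
      vertex 0.00 20.68 9.57
      vertex 0.00 20.68 0.00
      vertex 0.00 0.00 0.00
    endloop
  endfacet
  facet normal -1.0000 0.0000 0.0000
    outer loop
      vertex 0.00 0.00 9.57
      vertex 0.00 20.68 9.57
      vertex 0.00 0.00 0.00
    endloop
  endfacet
  facet normal 1.0000 0.0000 0.0000
    outer loop
      vertex 22.98 0.00 0.00
      vertex 22.98 20.68 0.00
      vertex 22.98 20.68 9.57
    endloop
  endfacet
  facet normal 1.0000 0.0000 0.0000
    outer loop
      vertex 22.98 0.00 0.00
      vertex 22.98 20.68 9.57
      vertex 22.98 0.00 9.57
    endloop
  endfacet
endsolid part

The G0 Z moves step by Δz≈2.39 mm. Every layer's G1 loop is the same polygon, so the solid is a straight extrusion of it from z=0 to z≈9.57. Closing with flat bottom and top caps and triangulating gives 12 facets — a rectangular box, roughly 23 × 20.7 mm footprint and 9.57 mm tall.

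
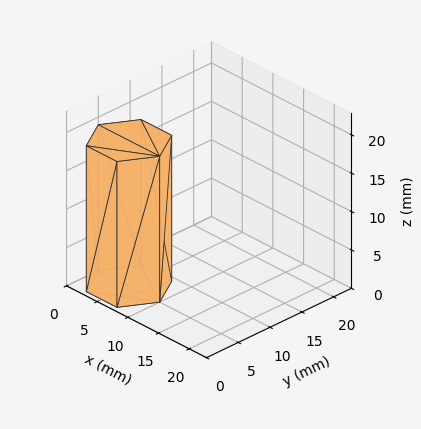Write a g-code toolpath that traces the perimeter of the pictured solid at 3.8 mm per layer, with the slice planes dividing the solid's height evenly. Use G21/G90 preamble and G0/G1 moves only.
Reading the render: the shape is a regular 6-sided prism (a cylinder approximated with 6 flat sides), circumscribed radius ≈ 5 mm, height ≈ 19 mm (dimensions read to the nearest mm from the axis ticks). For the g-code, the solid's height is divided into equal slices at the stated Δz and each level perimeter traced with G1 moves after a G0 lift.

; perimeter-only toolpath
G21 ; units = mm
G90 ; absolute positioning
G28 ; home
; layer 1
G0 Z3.8
G0 X10.0 Y5.0
G1 X7.5 Y9.3
G1 X2.5 Y9.3
G1 X0.0 Y5.0
G1 X2.5 Y0.7
G1 X7.5 Y0.7
G1 X10.0 Y5.0
; layer 2
G0 Z7.6
G0 X10.0 Y5.0
G1 X7.5 Y9.3
G1 X2.5 Y9.3
G1 X0.0 Y5.0
G1 X2.5 Y0.7
G1 X7.5 Y0.7
G1 X10.0 Y5.0
; layer 3
G0 Z11.4
G0 X10.0 Y5.0
G1 X7.5 Y9.3
G1 X2.5 Y9.3
G1 X0.0 Y5.0
G1 X2.5 Y0.7
G1 X7.5 Y0.7
G1 X10.0 Y5.0
; layer 4
G0 Z15.2
G0 X10.0 Y5.0
G1 X7.5 Y9.3
G1 X2.5 Y9.3
G1 X0.0 Y5.0
G1 X2.5 Y0.7
G1 X7.5 Y0.7
G1 X10.0 Y5.0
; layer 5
G0 Z19.0
G0 X10.0 Y5.0
G1 X7.5 Y9.3
G1 X2.5 Y9.3
G1 X0.0 Y5.0
G1 X2.5 Y0.7
G1 X7.5 Y0.7
G1 X10.0 Y5.0
M2 ; end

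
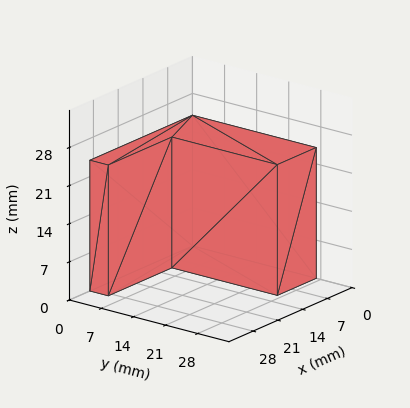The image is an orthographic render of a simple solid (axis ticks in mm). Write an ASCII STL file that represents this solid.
Reading the render: the shape is an L-shaped prism: outer 29 × 27 mm, arm thicknesses ≈ 4 mm (horizontal) and 11 mm (vertical), extruded 24 mm in z (dimensions read to the nearest mm from the axis ticks). For the STL, each face is triangulated and given an outward normal.

solid part
  facet normal 0.0000 0.0000 -1.0000
    outer loop
      vertex 29.00 4.00 0.00
      vertex 29.00 0.00 0.00
      vertex 0.00 0.00 0.00
    endloop
  endfacet
  facet normal 0.0000 0.0000 -1.0000
    outer loop
      vertex 11.00 4.00 0.00
      vertex 29.00 4.00 0.00
      vertex 0.00 0.00 0.00
    endloop
  endfacet
  facet normal 0.0000 0.0000 -1.0000
    outer loop
      vertex 11.00 27.00 0.00
      vertex 11.00 4.00 0.00
      vertex 0.00 0.00 0.00
    endloop
  endfacet
  facet normal 0.0000 0.0000 -1.0000
    outer loop
      vertex 0.00 27.00 0.00
      vertex 11.00 27.00 0.00
      vertex 0.00 0.00 0.00
    endloop
  endfacet
  facet normal 0.0000 0.0000 1.0000
    outer loop
      vertex 0.00 0.00 24.00
      vertex 29.00 0.00 24.00
      vertex 29.00 4.00 24.00
    endloop
  endfacet
  facet normal 0.0000 0.0000 1.0000
    outer loop
      vertex 0.00 0.00 24.00
      vertex 29.00 4.00 24.00
      vertex 11.00 4.00 24.00
    endloop
  endfacet
  facet normal 0.0000 0.0000 1.0000
    outer loop
      vertex 0.00 0.00 24.00
      vertex 11.00 4.00 24.00
      vertex 11.00 27.00 24.00
    endloop
  endfacet
  facet normal 0.0000 0.0000 1.0000
    outer loop
      vertex 0.00 0.00 24.00
      vertex 11.00 27.00 24.00
      vertex 0.00 27.00 24.00
    endloop
  endfacet
  facet normal 0.0000 -1.0000 0.0000
    outer loop
      vertex 0.00 0.00 0.00
      vertex 29.00 0.00 0.00
      vertex 29.00 0.00 24.00
    endloop
  endfacet
  facet normal 0.0000 -1.0000 0.0000
    outer loop
      vertex 0.00 0.00 0.00
      vertex 29.00 0.00 24.00
      vertex 0.00 0.00 24.00
    endloop
  endfacet
  facet normal 1.0000 0.0000 0.0000
    outer loop
      vertex 29.00 0.00 0.00
      vertex 29.00 4.00 0.00
      vertex 29.00 4.00 24.00
    endloop
  endfacet
  facet normal 1.0000 0.0000 0.0000
    outer loop
      vertex 29.00 0.00 0.00
      vertex 29.00 4.00 24.00
      vertex 29.00 0.00 24.00
    endloop
  endfacet
  facet normal 0.0000 1.0000 0.0000
    outer loop
      vertex 29.00 4.00 0.00
      vertex 11.00 4.00 0.00
      vertex 11.00 4.00 24.00
    endloop
  endfacet
  facet normal 0.0000 1.0000 0.0000
    outer loop
      vertex 29.00 4.00 0.00
      vertex 11.00 4.00 24.00
      vertex 29.00 4.00 24.00
    endloop
  endfacet
  facet normal 1.0000 0.0000 0.0000
    outer loop
      vertex 11.00 4.00 0.00
      vertex 11.00 27.00 0.00
      vertex 11.00 27.00 24.00
    endloop
  endfacet
  facet normal 1.0000 0.0000 0.0000
    outer loop
      vertex 11.00 4.00 0.00
      vertex 11.00 27.00 24.00
      vertex 11.00 4.00 24.00
    endloop
  endfacet
  facet normal 0.0000 1.0000 0.0000
    outer loop
      vertex 11.00 27.00 0.00
      vertex 0.00 27.00 0.00
      vertex 0.00 27.00 24.00
    endloop
  endfacet
  facet normal 0.0000 1.0000 0.0000
    outer loop
      vertex 11.00 27.00 0.00
      vertex 0.00 27.00 24.00
      vertex 11.00 27.00 24.00
    endloop
  endfacet
  facet normal -1.0000 0.0000 0.0000
    outer loop
      vertex 0.00 27.00 0.00
      vertex 0.00 0.00 0.00
      vertex 0.00 0.00 24.00
    endloop
  endfacet
  facet normal -1.0000 0.0000 0.0000
    outer loop
      vertex 0.00 27.00 0.00
      vertex 0.00 0.00 24.00
      vertex 0.00 27.00 24.00
    endloop
  endfacet
endsolid part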